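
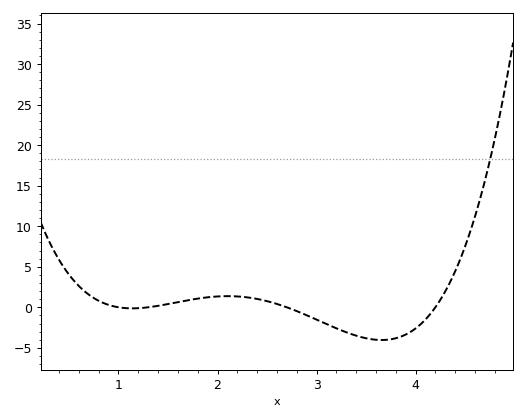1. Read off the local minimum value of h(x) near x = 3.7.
-4.04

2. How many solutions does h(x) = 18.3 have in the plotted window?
1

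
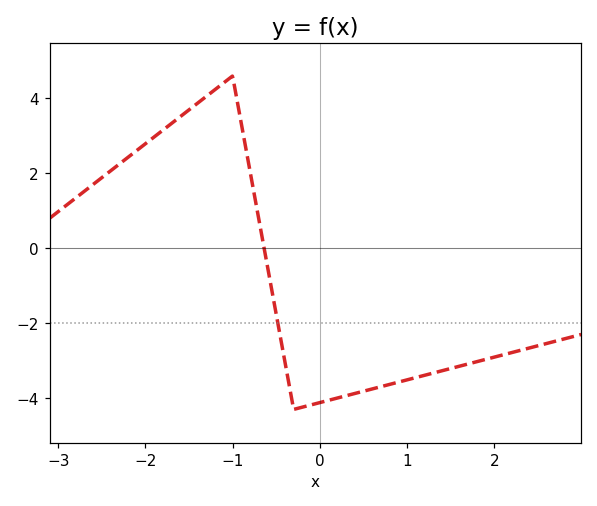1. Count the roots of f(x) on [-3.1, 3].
1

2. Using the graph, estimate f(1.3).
-3.33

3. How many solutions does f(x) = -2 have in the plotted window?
1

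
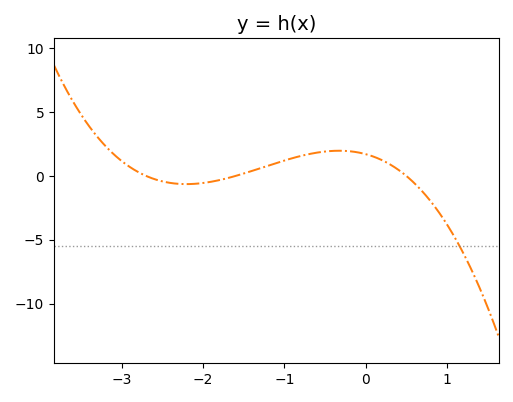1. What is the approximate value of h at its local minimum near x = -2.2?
-0.64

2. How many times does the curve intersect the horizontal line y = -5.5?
1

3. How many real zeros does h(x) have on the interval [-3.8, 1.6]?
3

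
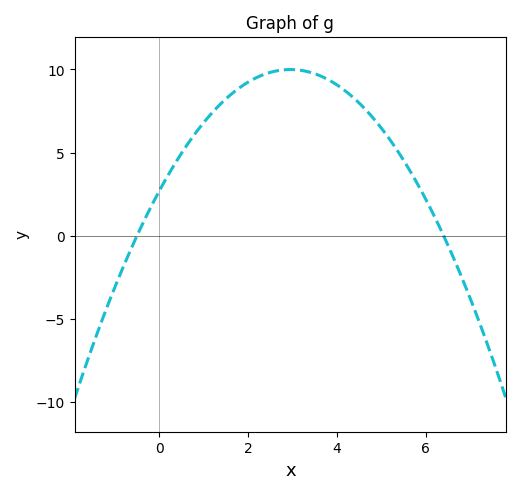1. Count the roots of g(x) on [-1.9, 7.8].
2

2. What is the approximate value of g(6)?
2.18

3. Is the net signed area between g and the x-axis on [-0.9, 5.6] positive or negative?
positive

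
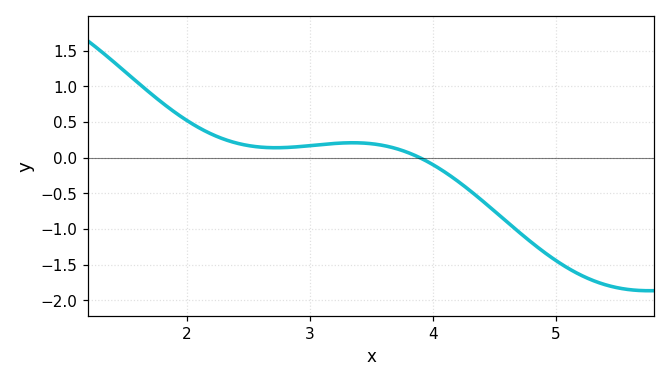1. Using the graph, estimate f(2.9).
0.15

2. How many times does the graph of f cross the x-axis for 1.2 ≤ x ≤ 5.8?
1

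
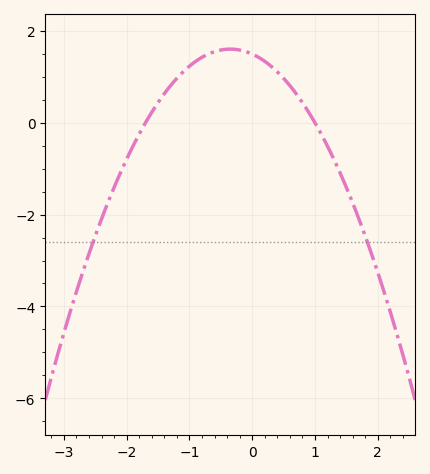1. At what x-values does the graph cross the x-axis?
-1.7, 1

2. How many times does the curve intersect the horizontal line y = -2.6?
2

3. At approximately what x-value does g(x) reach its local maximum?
-0.3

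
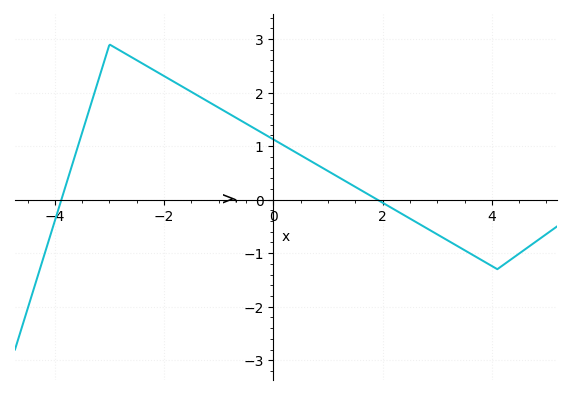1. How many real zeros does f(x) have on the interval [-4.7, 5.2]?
2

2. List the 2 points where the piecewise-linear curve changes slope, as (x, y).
(-3, 2.9); (4.1, -1.3)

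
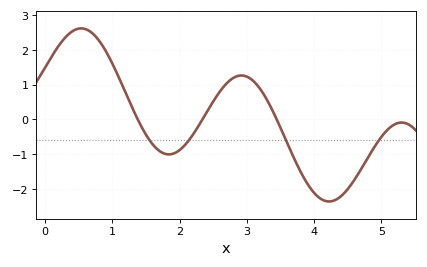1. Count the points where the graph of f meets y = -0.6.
4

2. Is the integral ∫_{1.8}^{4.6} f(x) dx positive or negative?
negative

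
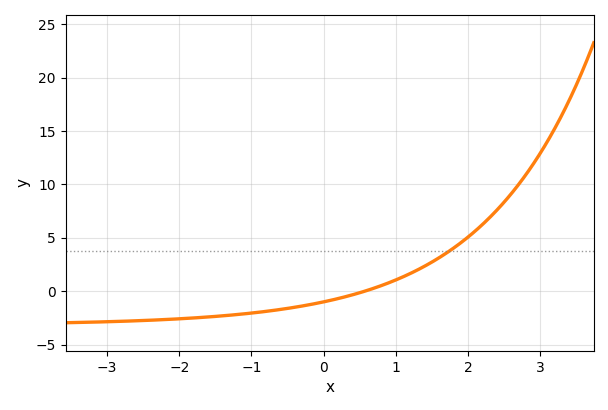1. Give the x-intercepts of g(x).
0.57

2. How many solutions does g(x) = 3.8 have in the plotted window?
1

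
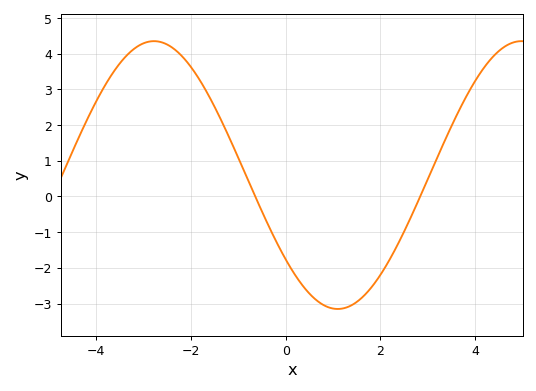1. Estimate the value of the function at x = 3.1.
0.8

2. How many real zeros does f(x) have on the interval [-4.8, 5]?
2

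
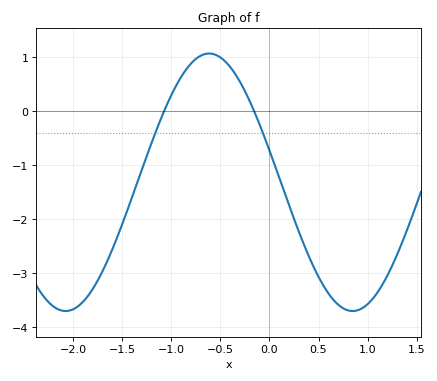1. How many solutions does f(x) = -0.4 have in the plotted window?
2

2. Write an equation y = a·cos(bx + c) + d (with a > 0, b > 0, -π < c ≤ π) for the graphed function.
y = 2.39cos(2.15x + 1.32) - 1.32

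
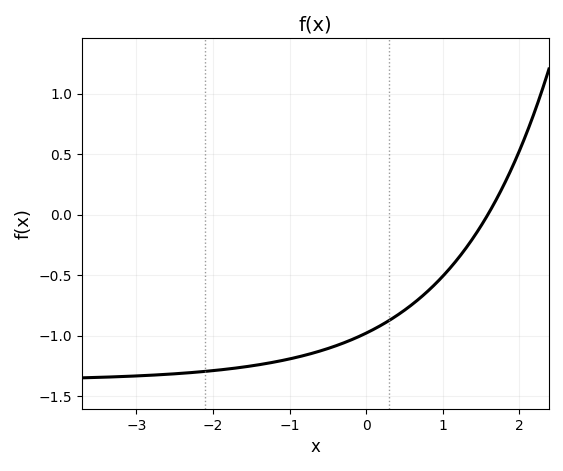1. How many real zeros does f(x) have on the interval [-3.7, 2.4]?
1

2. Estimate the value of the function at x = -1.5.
-1.25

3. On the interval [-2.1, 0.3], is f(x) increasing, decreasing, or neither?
increasing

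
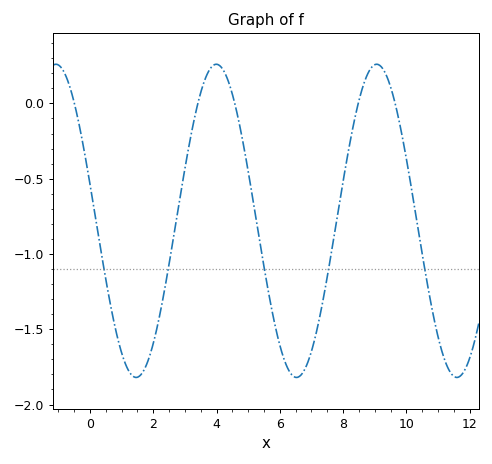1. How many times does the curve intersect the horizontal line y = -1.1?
5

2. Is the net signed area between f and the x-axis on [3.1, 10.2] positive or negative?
negative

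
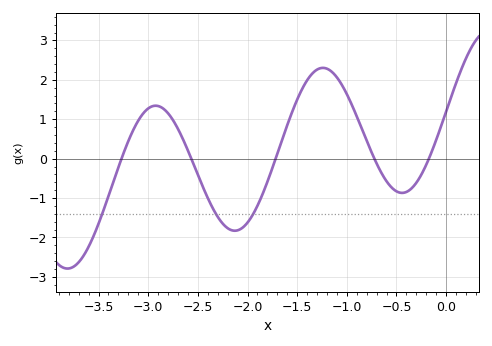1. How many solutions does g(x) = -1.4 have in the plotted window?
3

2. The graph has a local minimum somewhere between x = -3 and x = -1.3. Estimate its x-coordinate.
-2.1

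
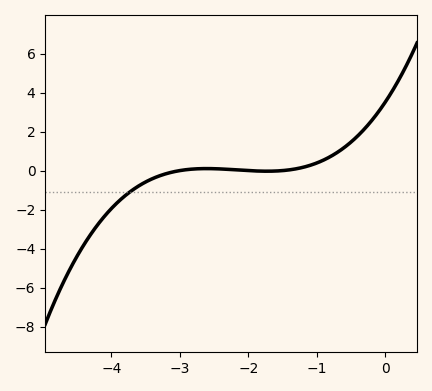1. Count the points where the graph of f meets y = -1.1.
1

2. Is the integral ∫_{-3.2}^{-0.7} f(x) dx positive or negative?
positive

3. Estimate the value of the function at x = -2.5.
0.098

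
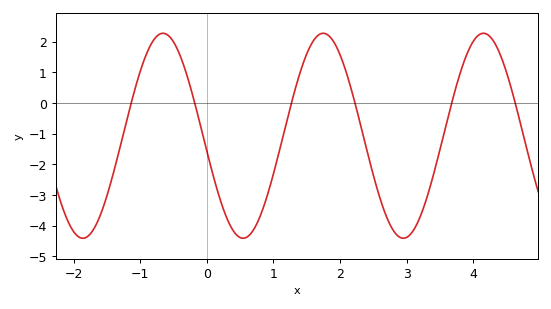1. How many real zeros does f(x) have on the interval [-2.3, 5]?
6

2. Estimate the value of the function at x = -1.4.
-2.25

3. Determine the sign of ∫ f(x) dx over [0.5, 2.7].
negative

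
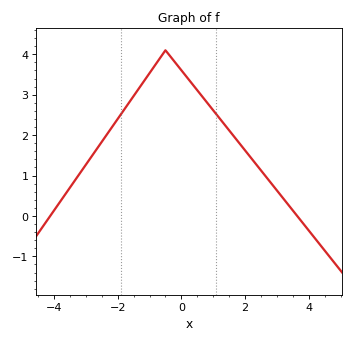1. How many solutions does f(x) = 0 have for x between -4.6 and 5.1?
2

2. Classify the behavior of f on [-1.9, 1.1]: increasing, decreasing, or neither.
neither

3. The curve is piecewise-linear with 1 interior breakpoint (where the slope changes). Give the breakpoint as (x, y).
(-0.5, 4.1)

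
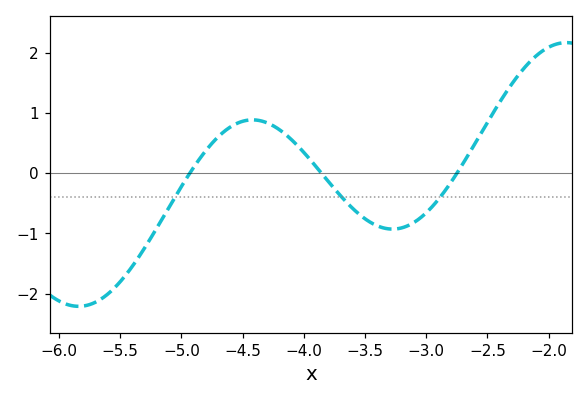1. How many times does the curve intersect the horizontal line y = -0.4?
3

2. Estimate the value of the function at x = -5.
-0.224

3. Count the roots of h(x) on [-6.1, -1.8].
3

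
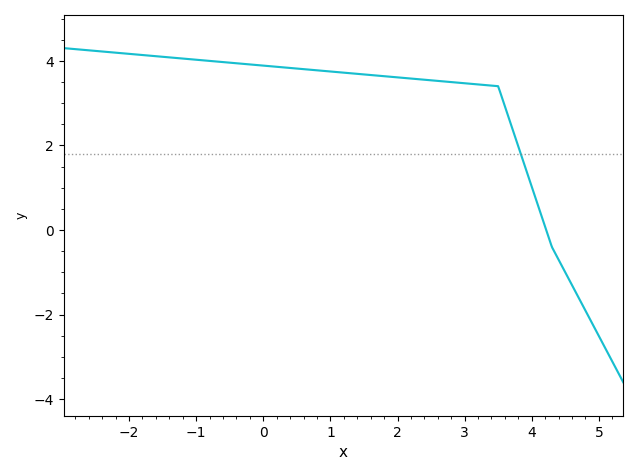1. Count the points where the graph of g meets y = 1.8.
1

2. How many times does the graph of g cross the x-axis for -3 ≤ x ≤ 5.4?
1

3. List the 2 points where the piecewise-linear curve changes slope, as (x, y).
(3.5, 3.4); (4.3, -0.4)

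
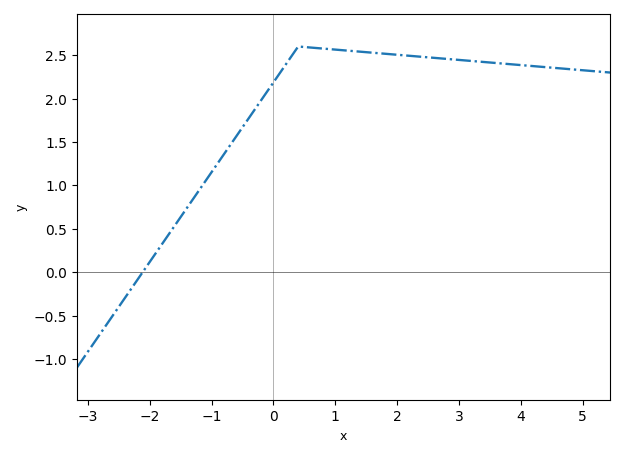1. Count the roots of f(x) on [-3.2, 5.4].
1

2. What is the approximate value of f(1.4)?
2.55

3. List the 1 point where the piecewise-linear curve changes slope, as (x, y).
(0.4, 2.6)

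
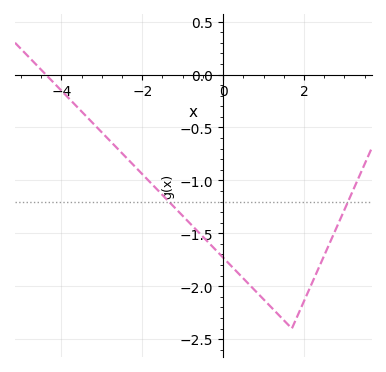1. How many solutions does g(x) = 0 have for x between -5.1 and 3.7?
1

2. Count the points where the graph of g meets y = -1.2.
2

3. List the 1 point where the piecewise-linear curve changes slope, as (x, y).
(1.7, -2.4)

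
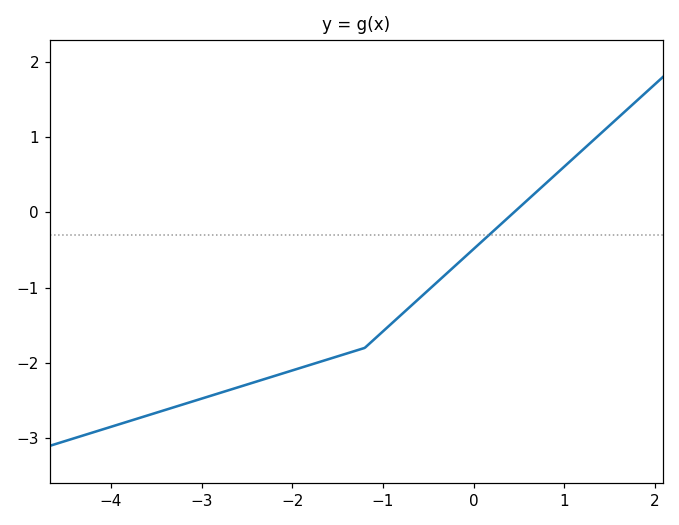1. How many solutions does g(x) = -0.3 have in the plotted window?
1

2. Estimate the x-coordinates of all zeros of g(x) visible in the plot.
0.4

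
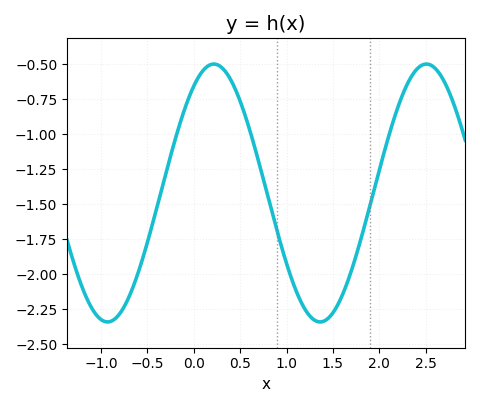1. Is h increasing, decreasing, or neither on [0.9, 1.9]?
neither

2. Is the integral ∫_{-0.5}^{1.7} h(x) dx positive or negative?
negative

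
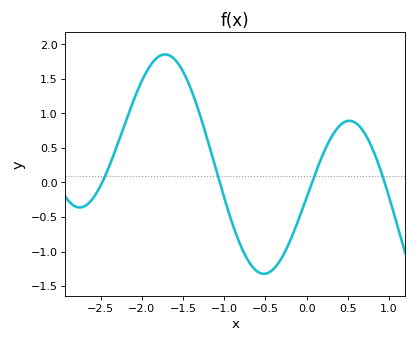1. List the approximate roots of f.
-2.48, -1.05, 0.065, 0.946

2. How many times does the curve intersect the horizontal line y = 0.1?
4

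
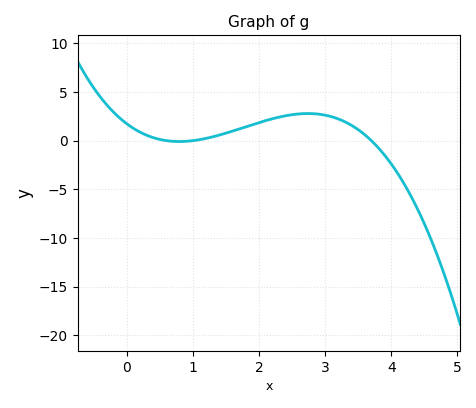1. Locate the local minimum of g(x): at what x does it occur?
0.795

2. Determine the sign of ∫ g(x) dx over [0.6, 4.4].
positive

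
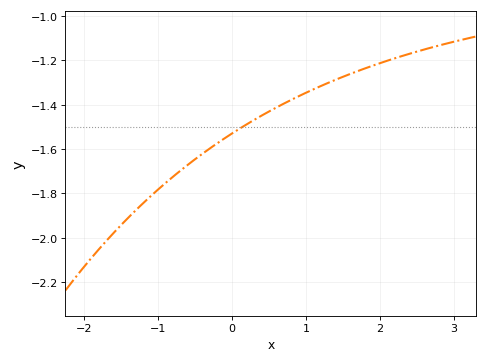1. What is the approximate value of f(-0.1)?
-1.55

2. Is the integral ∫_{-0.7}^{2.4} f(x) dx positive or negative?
negative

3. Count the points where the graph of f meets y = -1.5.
1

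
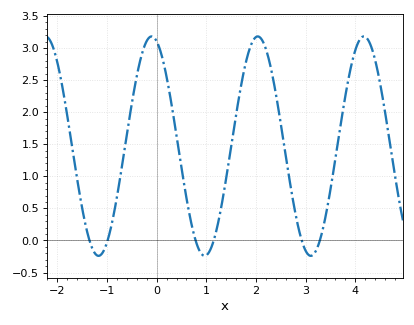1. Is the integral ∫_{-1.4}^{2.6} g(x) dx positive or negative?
positive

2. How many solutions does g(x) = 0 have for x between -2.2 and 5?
6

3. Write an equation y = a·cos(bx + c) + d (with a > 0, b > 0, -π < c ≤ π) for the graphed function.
y = 1.71cos(2.94x + 0.3) + 1.47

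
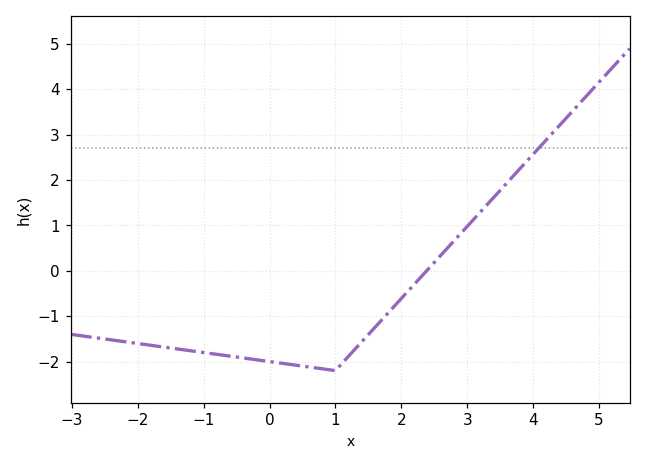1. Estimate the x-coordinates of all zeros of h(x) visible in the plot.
2.38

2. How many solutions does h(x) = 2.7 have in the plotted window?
1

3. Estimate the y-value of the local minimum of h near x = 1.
-2.2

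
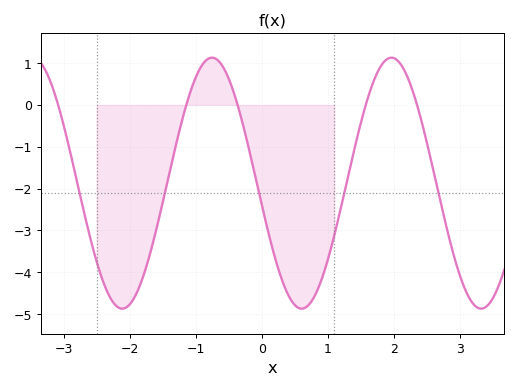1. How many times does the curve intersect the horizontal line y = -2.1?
5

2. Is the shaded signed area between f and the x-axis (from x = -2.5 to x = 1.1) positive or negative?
negative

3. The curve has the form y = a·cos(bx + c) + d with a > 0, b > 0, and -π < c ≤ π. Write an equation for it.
y = 3cos(2.3x + 1.7) - 1.87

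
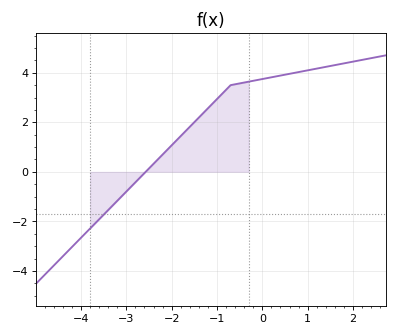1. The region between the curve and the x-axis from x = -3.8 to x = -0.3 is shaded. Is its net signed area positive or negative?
positive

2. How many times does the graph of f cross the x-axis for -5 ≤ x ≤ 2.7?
1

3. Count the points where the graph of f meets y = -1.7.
1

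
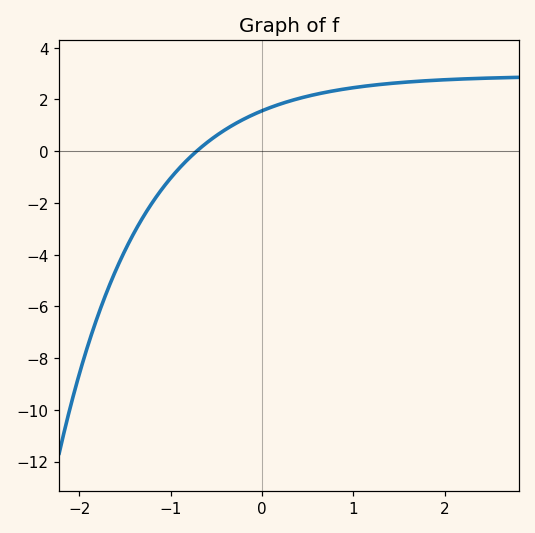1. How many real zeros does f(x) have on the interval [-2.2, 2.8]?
1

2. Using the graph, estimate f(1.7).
2.6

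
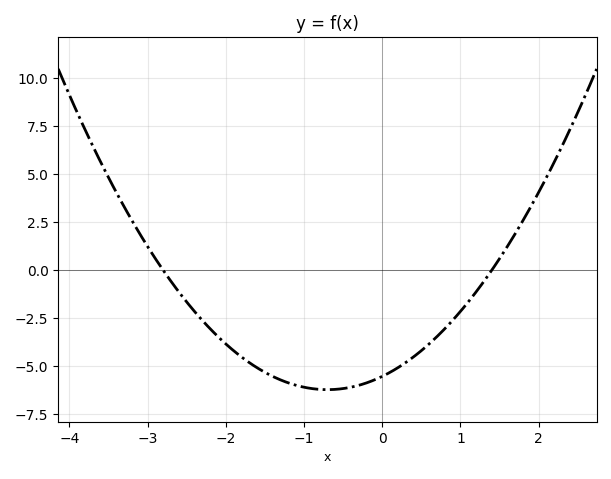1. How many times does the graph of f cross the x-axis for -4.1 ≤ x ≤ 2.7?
2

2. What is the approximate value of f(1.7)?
1.9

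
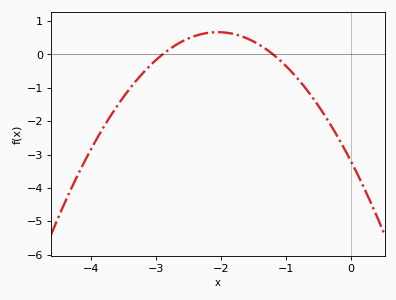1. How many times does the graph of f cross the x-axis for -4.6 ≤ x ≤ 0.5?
2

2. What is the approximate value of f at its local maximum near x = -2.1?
0.665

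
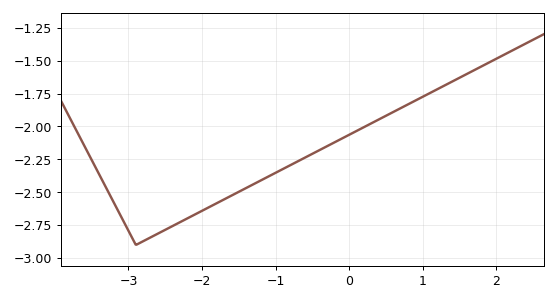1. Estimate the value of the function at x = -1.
-2.35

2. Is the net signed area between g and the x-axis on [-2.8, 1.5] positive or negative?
negative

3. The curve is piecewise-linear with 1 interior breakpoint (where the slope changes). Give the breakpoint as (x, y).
(-2.9, -2.9)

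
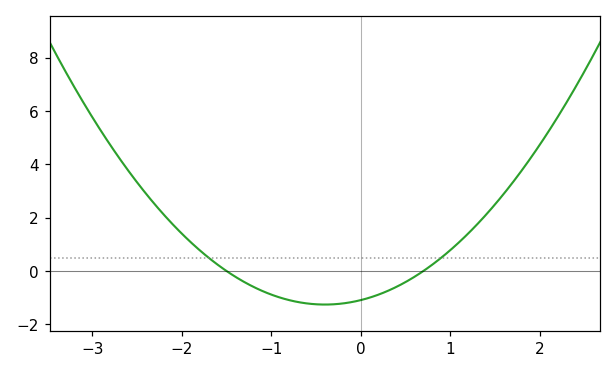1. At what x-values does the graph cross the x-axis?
-1.5, 0.7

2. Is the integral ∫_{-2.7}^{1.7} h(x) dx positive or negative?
positive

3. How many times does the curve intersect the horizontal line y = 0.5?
2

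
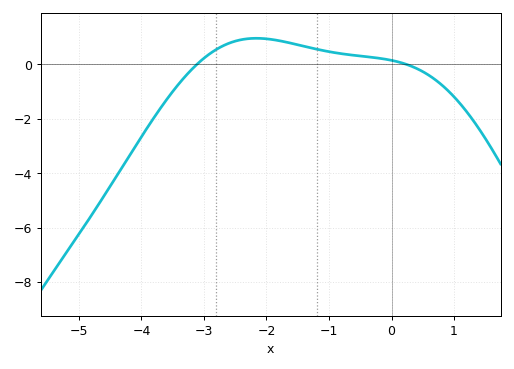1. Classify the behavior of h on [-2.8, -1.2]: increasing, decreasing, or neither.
neither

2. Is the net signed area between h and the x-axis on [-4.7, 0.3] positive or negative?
negative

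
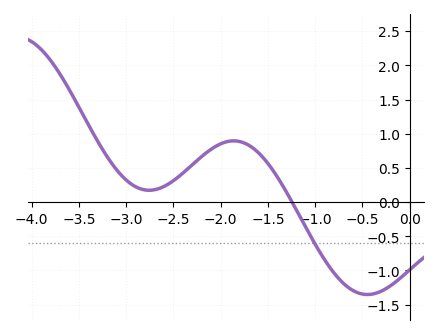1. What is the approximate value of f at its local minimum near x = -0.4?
-1.35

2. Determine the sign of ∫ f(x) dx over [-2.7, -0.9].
positive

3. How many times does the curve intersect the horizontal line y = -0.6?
1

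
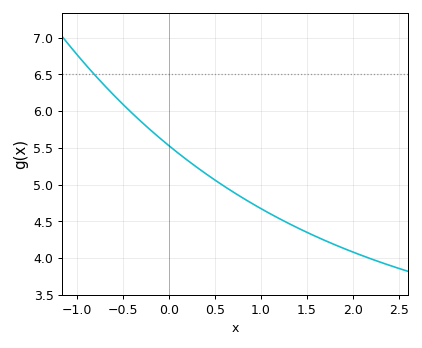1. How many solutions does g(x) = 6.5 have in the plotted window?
1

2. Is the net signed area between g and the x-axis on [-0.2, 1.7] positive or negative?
positive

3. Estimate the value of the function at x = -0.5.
6.09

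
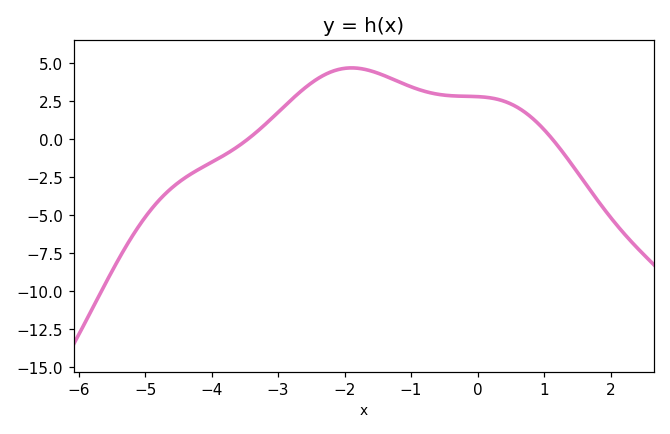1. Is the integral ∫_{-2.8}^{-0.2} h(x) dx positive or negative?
positive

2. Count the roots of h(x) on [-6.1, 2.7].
2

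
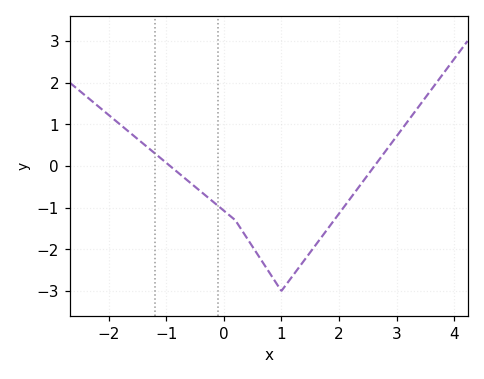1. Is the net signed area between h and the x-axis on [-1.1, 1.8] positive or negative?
negative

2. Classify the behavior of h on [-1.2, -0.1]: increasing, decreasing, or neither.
decreasing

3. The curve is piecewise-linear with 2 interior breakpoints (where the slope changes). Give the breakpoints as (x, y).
(0.2, -1.3); (1, -3)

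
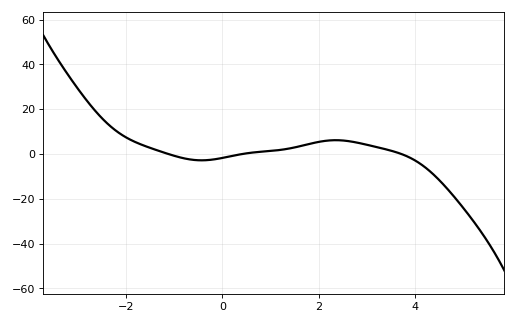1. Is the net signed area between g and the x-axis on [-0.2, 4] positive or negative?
positive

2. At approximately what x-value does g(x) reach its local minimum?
-0.4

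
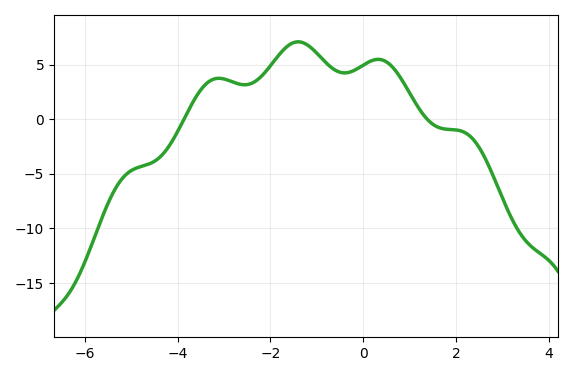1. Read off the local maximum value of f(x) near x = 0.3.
5.5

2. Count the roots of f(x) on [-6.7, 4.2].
2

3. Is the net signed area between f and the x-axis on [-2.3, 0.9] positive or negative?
positive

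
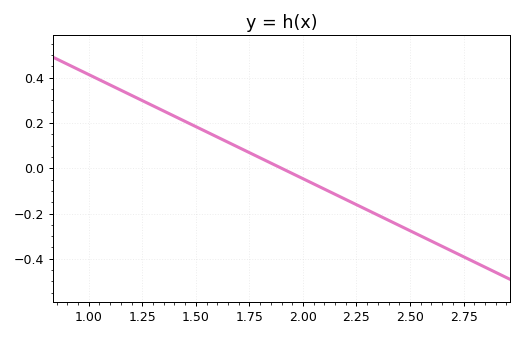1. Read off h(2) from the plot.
-0.04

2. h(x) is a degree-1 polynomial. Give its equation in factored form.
y = -0.46(x - 1.9)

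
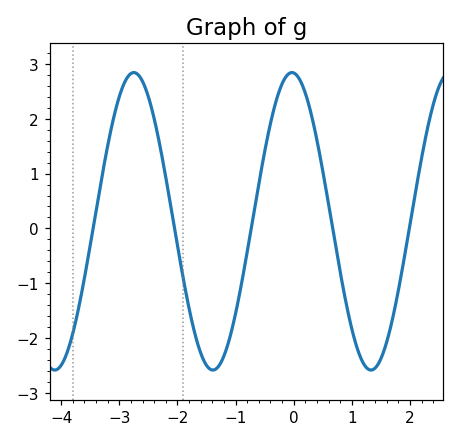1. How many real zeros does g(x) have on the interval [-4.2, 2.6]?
5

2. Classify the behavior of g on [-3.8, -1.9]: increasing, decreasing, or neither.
neither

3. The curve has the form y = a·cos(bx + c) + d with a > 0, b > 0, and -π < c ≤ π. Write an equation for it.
y = 2.71cos(2.31x + 0.07) + 0.13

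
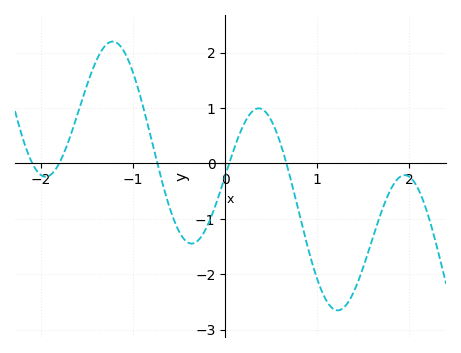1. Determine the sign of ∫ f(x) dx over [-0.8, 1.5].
negative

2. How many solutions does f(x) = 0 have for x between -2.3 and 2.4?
5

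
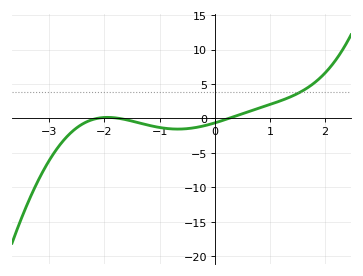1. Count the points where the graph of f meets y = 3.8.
1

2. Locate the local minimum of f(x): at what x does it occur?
-0.7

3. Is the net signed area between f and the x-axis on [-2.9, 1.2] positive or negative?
negative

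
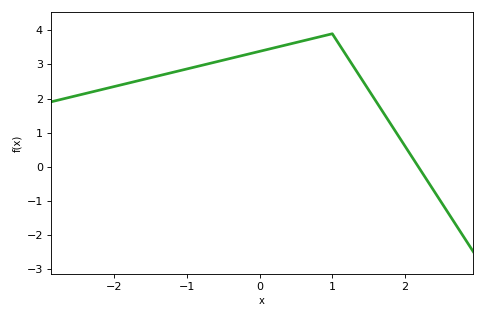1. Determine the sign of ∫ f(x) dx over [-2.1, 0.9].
positive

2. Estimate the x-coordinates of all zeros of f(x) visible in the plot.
2.18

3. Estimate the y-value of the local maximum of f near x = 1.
3.9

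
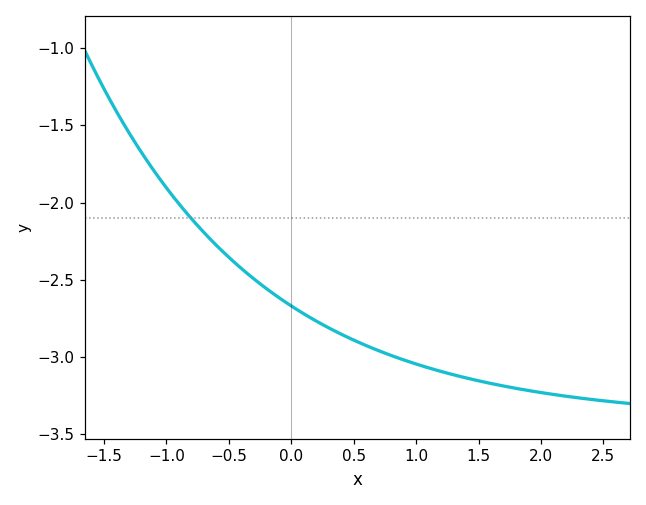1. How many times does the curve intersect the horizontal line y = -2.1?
1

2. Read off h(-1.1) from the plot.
-1.79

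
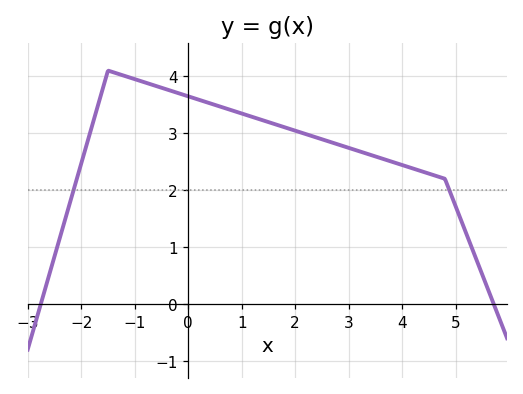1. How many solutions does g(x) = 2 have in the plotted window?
2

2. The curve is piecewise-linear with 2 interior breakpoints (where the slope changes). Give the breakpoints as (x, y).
(-1.5, 4.1); (4.8, 2.2)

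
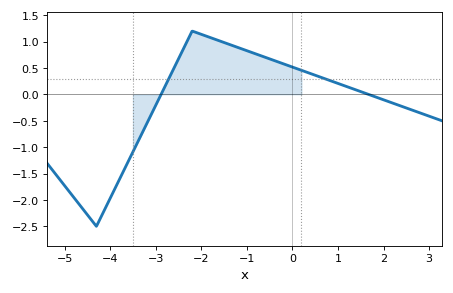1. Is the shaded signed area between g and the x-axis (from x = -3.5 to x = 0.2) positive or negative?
positive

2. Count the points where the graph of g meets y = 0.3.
2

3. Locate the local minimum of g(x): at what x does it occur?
-4.2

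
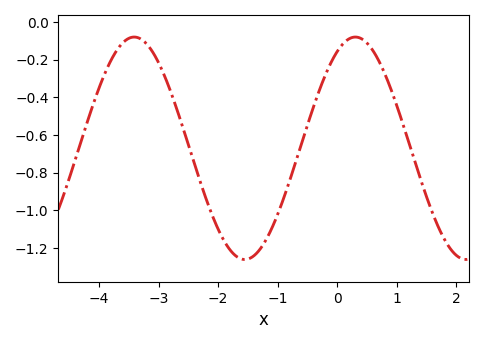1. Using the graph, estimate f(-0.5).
-0.549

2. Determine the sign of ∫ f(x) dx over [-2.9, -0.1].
negative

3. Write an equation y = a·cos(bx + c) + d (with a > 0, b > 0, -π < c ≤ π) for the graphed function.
y = 0.59cos(1.69x - 0.52) - 0.67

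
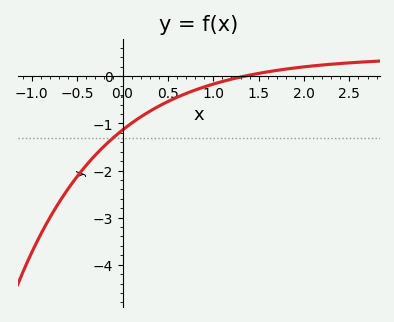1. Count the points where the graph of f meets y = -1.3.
1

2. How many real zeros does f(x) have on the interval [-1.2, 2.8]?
1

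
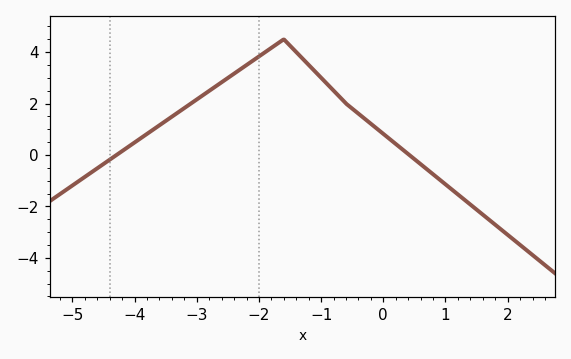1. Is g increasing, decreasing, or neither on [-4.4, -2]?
increasing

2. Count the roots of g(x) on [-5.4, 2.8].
2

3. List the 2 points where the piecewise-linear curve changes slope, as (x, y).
(-1.6, 4.5); (-0.6, 2)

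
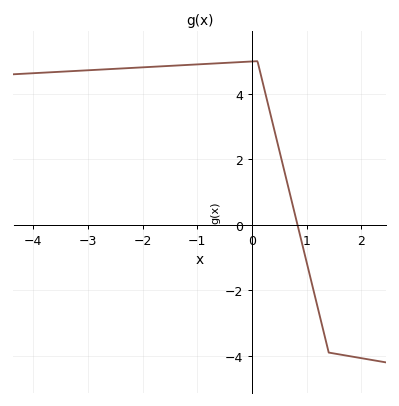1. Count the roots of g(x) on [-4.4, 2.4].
1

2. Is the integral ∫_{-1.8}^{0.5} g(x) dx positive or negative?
positive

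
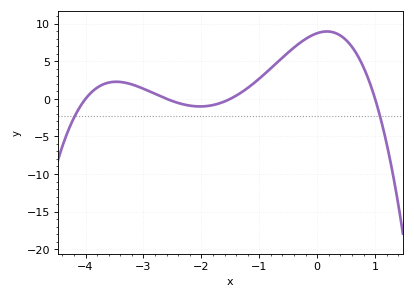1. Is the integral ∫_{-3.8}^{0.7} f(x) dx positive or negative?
positive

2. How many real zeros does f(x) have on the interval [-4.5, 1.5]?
4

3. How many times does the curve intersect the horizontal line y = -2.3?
2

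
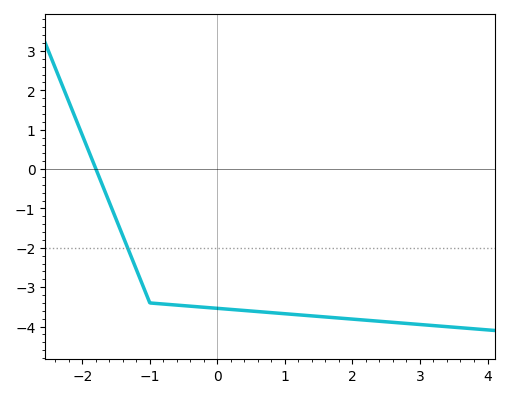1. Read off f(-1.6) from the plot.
-0.843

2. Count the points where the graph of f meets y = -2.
1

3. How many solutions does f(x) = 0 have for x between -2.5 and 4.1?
1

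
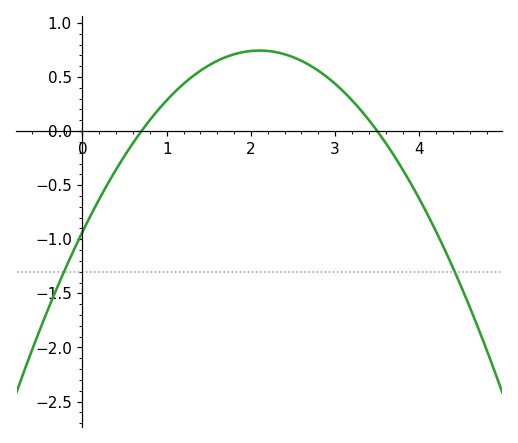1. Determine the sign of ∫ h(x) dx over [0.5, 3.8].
positive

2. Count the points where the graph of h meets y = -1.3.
2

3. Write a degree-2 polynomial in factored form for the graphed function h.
y = -0.38(x - 0.7)(x - 3.5)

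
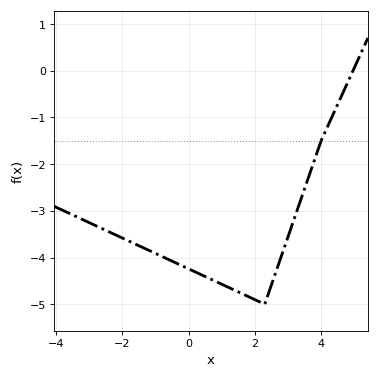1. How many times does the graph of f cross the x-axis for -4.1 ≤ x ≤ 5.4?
1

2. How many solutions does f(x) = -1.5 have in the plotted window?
1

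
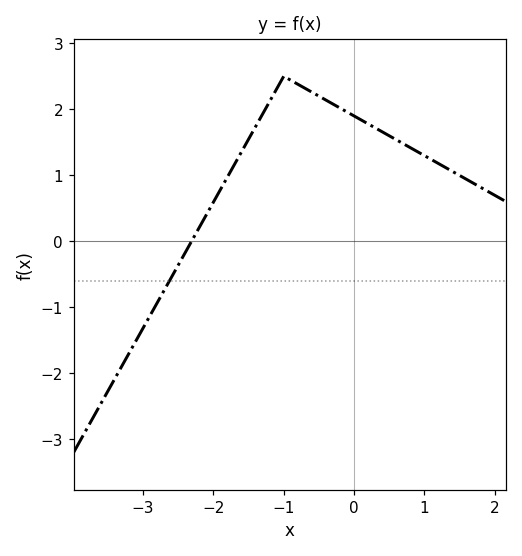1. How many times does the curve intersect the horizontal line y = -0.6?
1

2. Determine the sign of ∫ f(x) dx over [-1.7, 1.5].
positive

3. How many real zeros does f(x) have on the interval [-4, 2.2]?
1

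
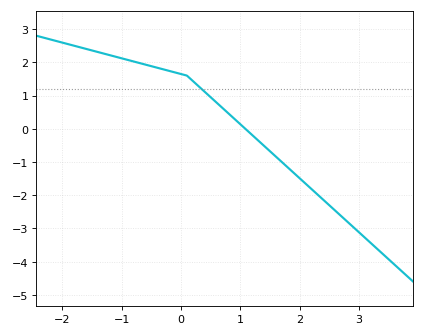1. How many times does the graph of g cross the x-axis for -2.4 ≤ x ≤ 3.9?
1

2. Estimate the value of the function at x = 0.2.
1.4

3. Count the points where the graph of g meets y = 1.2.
1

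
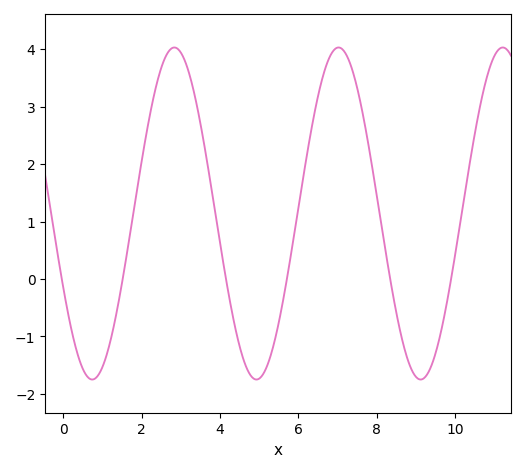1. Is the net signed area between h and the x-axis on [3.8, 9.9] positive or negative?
positive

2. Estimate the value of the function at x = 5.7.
0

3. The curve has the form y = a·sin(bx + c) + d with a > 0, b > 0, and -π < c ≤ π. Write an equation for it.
y = 2.89sin(1.5x - 2.7) + 1.14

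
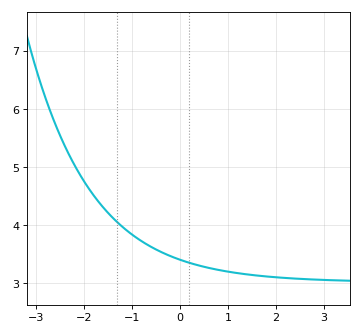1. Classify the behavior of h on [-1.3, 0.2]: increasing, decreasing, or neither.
decreasing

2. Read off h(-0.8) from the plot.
3.73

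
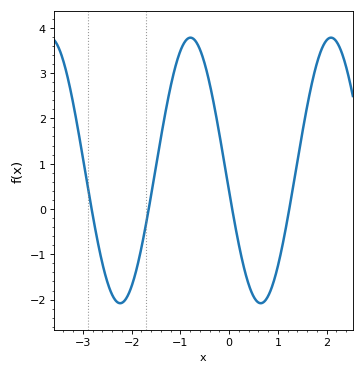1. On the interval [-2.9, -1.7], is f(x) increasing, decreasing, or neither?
neither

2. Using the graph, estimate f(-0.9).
3.7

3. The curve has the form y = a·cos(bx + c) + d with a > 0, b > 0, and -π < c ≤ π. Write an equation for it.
y = 2.93cos(2.2x + 1.7) + 0.85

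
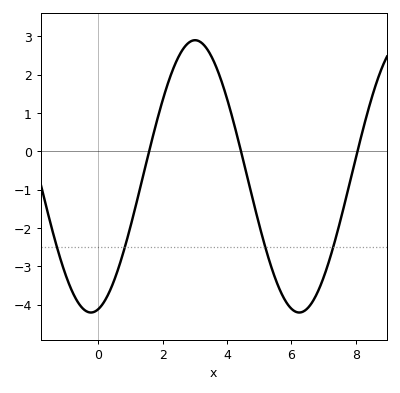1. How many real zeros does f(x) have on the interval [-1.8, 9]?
3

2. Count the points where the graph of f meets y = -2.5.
4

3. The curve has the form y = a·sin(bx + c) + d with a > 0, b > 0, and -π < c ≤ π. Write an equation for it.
y = 3.55sin(0.97x - 1.3) - 0.65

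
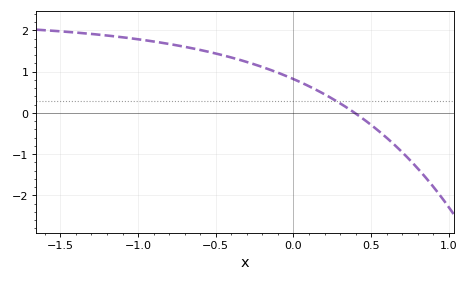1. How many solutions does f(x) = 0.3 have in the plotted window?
1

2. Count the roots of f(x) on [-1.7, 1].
1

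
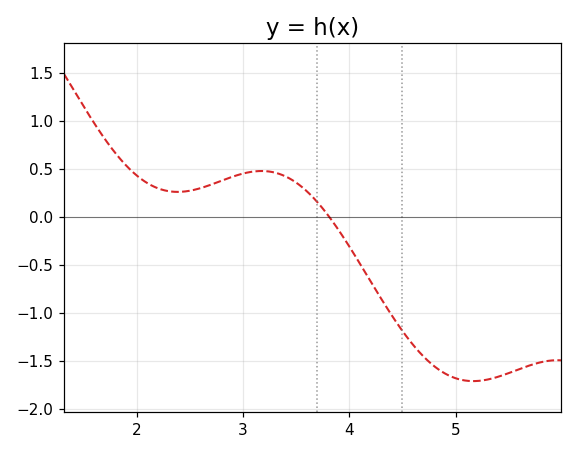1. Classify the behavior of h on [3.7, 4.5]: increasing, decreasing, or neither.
decreasing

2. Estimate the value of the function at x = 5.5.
-1.65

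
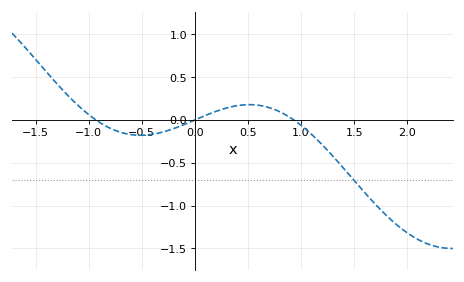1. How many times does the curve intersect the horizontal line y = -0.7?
1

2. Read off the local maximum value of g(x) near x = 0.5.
0.2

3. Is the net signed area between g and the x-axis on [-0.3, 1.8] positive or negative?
negative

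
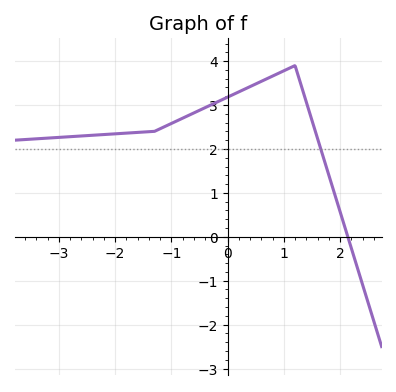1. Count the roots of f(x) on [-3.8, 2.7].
1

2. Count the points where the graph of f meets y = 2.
1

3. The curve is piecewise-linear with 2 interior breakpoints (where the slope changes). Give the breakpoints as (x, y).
(-1.3, 2.4); (1.2, 3.9)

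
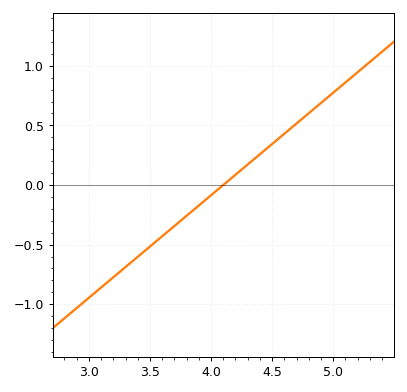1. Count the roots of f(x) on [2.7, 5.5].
1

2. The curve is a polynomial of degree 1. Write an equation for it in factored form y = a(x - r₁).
y = 0.86(x - 4.1)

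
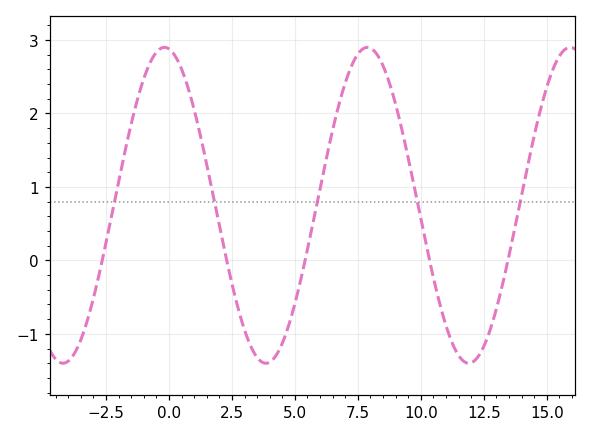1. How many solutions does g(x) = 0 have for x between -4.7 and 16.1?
5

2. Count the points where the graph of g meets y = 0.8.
5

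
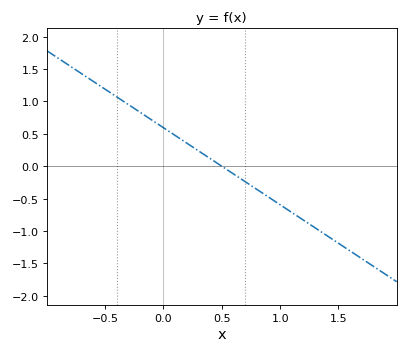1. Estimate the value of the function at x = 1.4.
-1.07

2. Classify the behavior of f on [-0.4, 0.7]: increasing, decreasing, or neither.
decreasing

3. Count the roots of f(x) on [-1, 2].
1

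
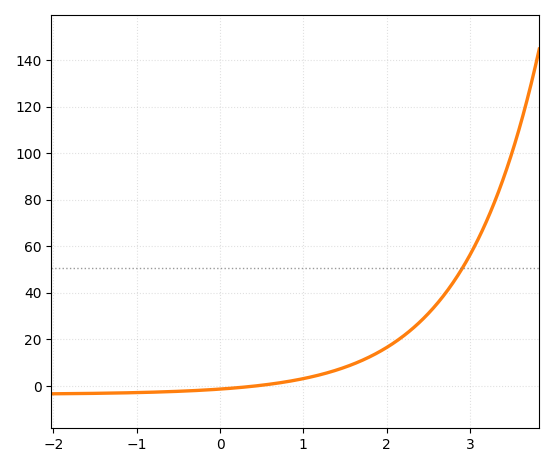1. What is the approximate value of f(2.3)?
24.2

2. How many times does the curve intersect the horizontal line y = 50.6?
1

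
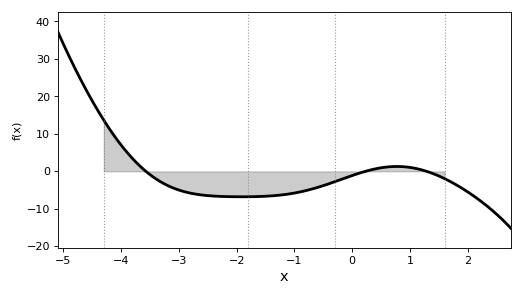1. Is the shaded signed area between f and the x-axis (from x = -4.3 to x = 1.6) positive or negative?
negative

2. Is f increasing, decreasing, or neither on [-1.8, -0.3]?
increasing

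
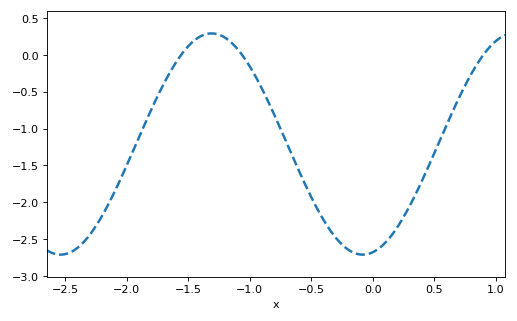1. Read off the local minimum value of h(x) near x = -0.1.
-2.71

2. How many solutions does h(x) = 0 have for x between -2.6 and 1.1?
3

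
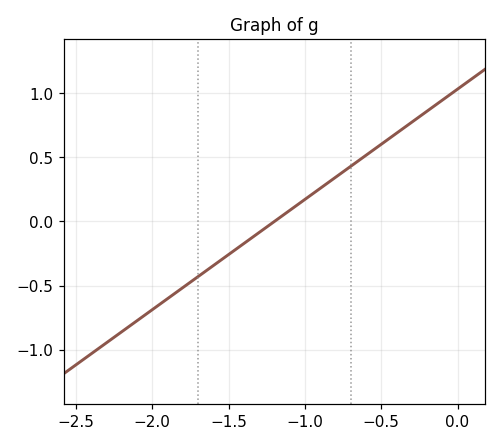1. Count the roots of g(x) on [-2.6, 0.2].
1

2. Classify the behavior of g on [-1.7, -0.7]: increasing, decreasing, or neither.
increasing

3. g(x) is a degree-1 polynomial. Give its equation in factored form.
y = 0.86(x + 1.2)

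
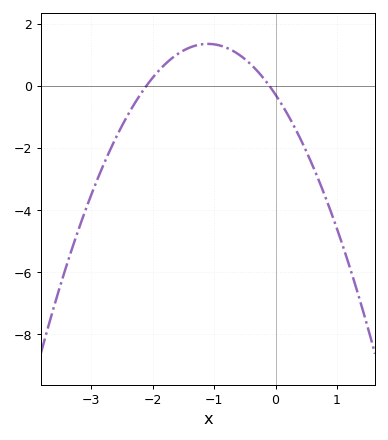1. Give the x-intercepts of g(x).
-2.1, -0.1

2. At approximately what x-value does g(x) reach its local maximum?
-1.1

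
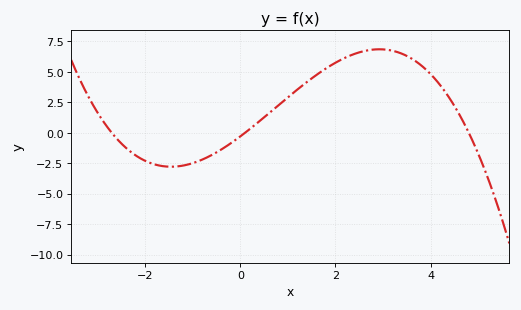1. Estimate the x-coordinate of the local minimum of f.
-1.4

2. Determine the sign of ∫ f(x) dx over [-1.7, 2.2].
positive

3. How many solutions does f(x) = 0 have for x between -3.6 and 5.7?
3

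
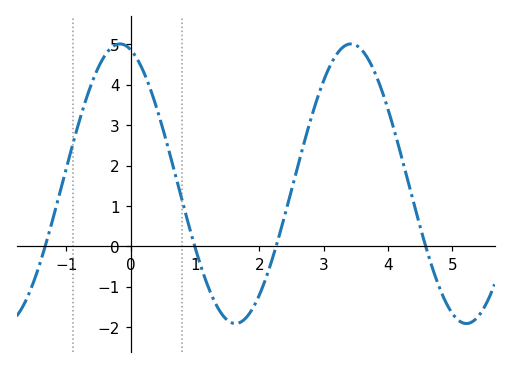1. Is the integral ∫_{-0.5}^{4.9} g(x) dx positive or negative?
positive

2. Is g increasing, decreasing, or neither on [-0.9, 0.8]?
neither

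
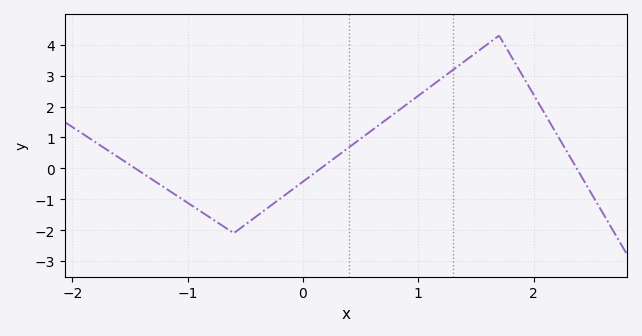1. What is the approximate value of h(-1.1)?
-0.9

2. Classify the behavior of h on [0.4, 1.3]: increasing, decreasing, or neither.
increasing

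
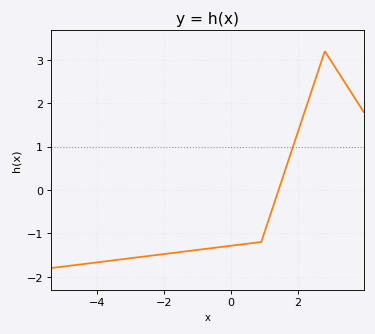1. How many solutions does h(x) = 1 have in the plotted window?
1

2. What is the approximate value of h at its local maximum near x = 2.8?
3.2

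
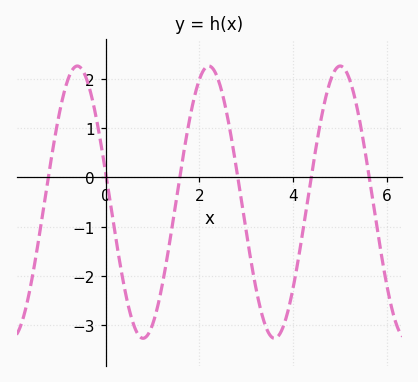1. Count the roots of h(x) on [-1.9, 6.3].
6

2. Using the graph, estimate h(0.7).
-3.2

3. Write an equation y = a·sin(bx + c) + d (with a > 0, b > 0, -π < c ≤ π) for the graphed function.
y = 2.76sin(2.2x + 2.9) - 0.5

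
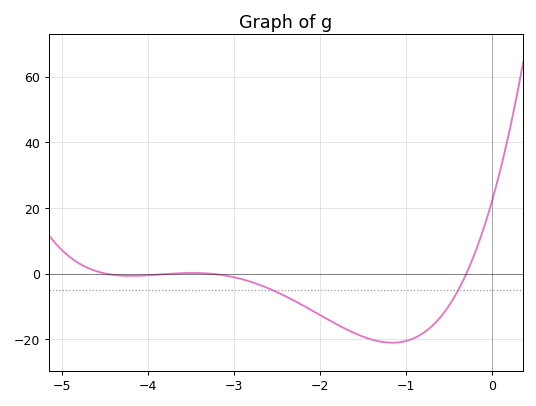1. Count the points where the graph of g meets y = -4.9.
2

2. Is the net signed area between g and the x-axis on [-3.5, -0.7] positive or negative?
negative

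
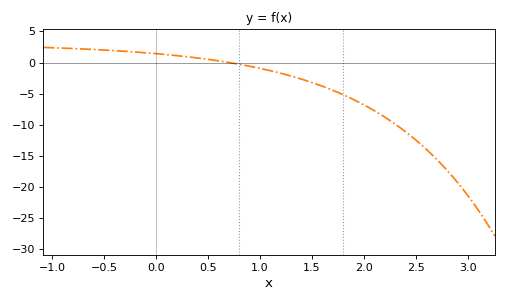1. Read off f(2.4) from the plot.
-11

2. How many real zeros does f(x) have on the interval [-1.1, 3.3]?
1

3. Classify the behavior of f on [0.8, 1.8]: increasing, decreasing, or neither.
decreasing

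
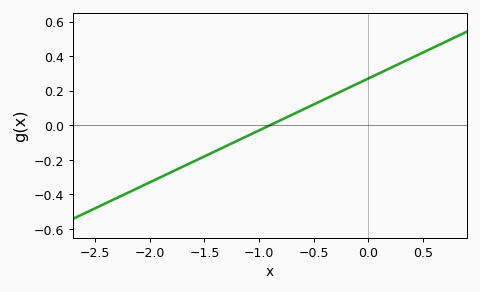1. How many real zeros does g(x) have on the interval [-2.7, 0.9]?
1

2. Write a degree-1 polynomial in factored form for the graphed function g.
y = 0.3(x + 0.9)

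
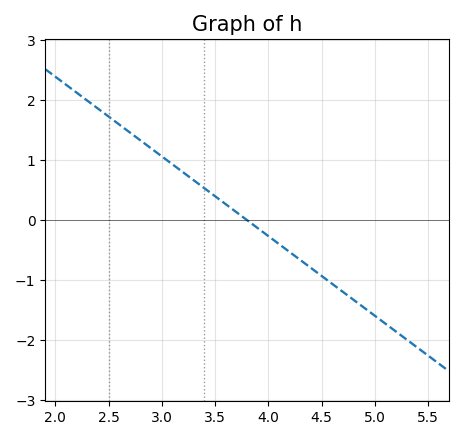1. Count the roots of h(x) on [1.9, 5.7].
1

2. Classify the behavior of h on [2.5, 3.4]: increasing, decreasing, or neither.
decreasing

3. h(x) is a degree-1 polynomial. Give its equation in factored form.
y = -1.33(x - 3.8)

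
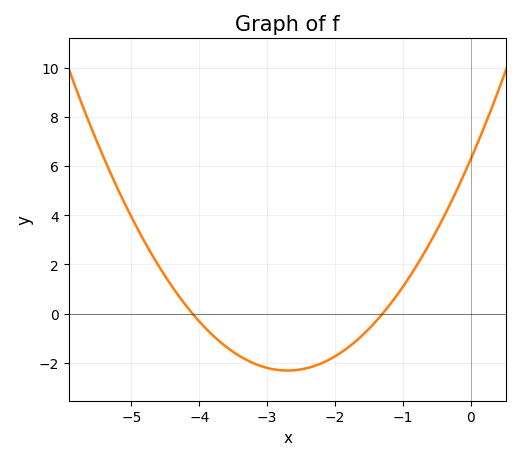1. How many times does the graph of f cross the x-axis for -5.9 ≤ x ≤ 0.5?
2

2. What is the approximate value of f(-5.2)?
5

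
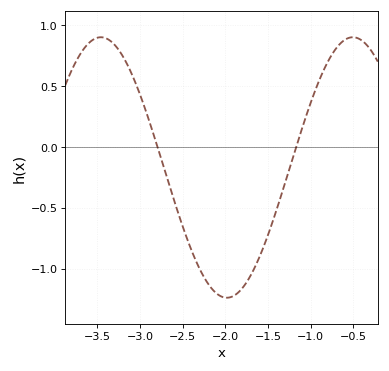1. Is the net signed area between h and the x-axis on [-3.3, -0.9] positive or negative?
negative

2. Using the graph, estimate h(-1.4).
-0.5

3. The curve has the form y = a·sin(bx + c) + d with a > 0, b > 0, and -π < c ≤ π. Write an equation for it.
y = 1.07sin(2.1x + 2.7) - 0.17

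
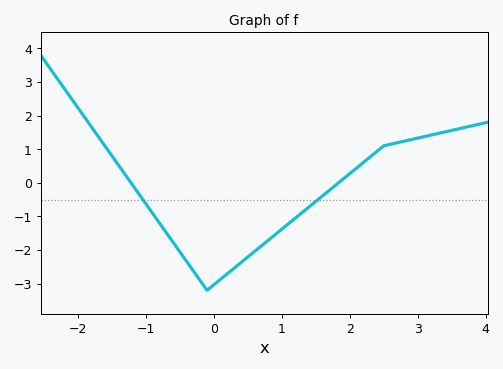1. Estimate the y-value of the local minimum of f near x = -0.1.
-3.2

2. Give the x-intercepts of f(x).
-1.22, 1.83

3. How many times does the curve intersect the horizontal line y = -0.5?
2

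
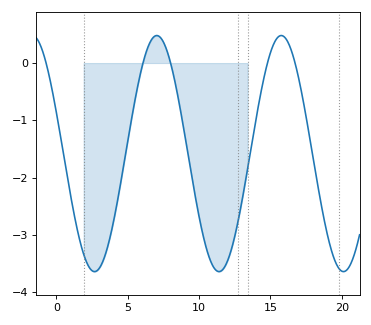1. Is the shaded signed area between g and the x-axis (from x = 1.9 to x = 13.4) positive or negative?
negative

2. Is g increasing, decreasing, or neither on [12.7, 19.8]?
neither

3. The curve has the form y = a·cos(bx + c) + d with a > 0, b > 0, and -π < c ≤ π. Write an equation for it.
y = 2.06cos(0.72x + 1.2) - 1.58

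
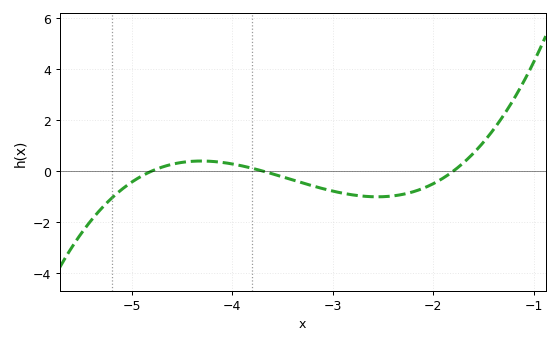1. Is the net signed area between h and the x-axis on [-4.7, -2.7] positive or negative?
negative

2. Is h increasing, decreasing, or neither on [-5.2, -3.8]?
neither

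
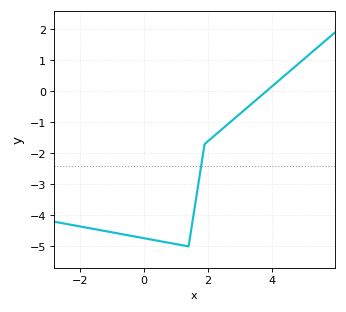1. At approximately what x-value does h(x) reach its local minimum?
1.4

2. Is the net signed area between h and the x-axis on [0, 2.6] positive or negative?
negative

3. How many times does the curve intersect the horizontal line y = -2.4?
1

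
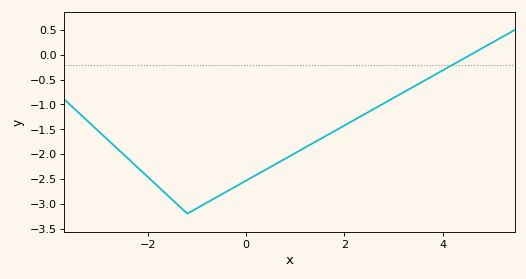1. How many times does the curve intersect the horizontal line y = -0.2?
1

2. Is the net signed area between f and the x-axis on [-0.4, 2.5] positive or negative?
negative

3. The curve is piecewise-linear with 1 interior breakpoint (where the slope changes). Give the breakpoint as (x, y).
(-1.2, -3.2)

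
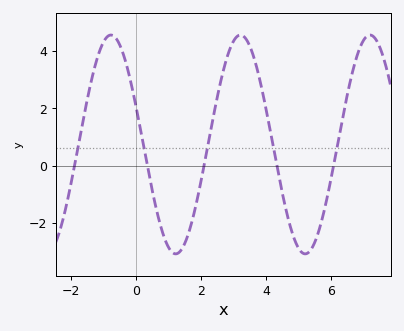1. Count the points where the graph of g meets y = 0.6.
5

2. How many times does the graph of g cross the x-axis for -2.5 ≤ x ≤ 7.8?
5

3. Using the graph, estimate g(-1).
4.29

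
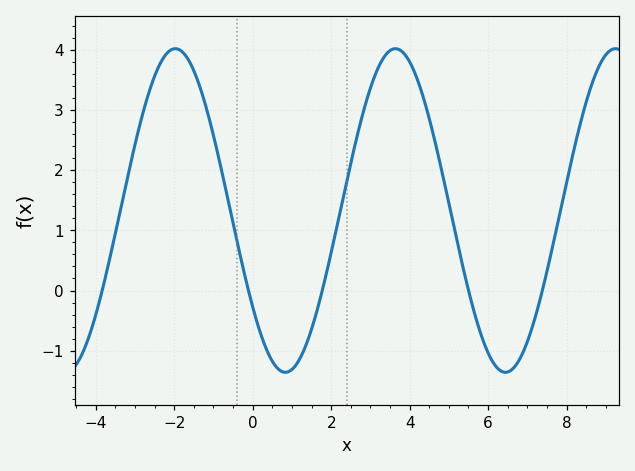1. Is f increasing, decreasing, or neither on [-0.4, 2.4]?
neither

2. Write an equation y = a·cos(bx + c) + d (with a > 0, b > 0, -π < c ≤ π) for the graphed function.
y = 2.69cos(1.12x + 2.21) + 1.33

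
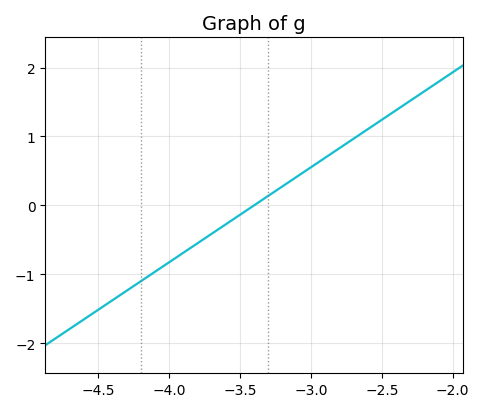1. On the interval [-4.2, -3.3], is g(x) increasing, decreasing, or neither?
increasing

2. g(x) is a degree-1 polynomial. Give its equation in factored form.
y = 1.38(x + 3.4)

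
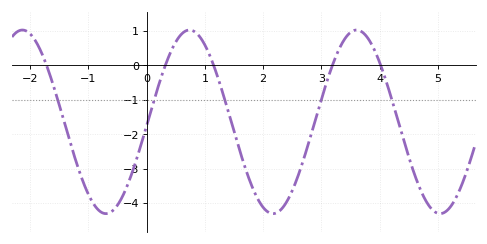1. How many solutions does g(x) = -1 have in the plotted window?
5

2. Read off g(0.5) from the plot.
0.7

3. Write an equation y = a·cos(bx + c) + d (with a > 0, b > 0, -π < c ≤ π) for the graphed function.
y = 2.67cos(2.2x - 1.6) - 1.64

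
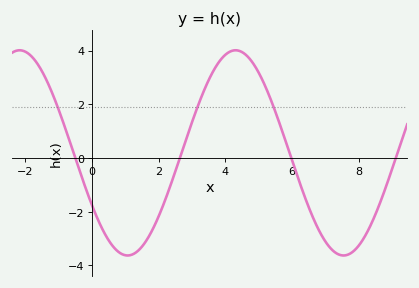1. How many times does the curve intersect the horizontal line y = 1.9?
3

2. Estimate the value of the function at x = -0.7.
0.8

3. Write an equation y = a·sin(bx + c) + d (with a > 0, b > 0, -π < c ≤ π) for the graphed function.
y = 3.82sin(0.97x - 2.6) + 0.19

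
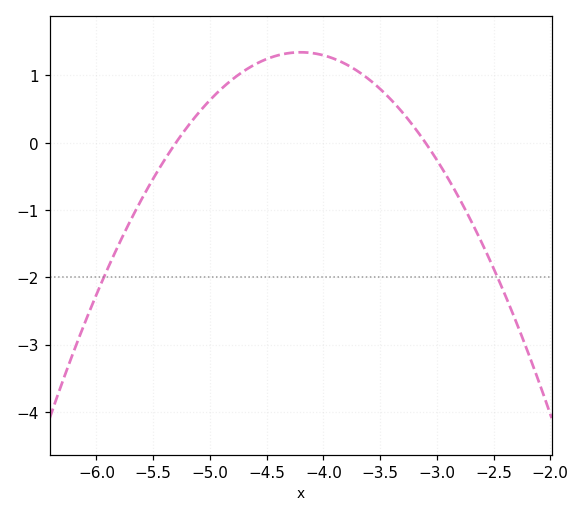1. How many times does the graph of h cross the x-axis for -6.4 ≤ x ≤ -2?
2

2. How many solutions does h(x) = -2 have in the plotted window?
2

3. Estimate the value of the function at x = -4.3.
1.3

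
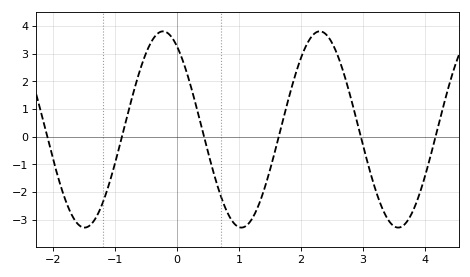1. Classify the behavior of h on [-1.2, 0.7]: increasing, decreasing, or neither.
neither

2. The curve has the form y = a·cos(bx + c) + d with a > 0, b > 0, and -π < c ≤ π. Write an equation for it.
y = 3.55cos(2.5x + 0.57) + 0.26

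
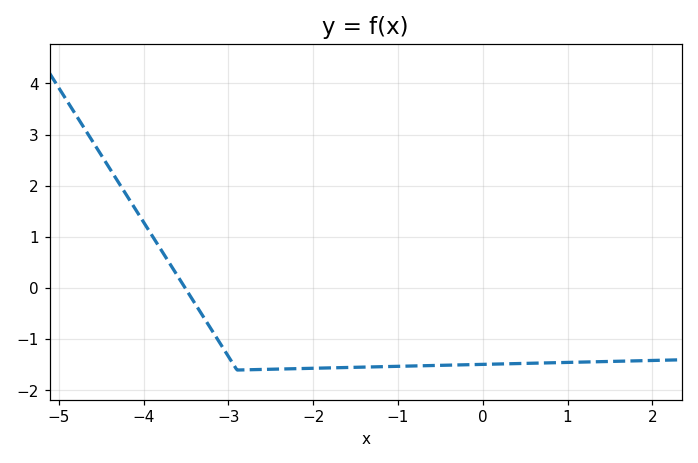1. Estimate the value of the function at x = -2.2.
-1.6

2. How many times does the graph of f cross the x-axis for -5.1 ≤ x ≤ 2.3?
1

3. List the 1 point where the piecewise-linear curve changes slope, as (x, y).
(-2.9, -1.6)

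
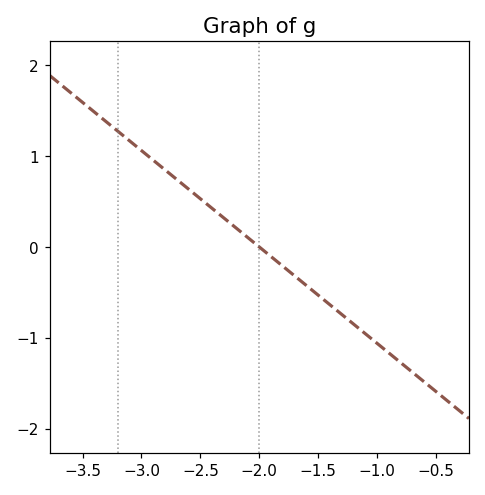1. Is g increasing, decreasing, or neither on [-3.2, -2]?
decreasing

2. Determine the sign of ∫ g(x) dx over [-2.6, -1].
negative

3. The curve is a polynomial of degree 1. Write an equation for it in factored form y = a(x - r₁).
y = -1.06(x + 2)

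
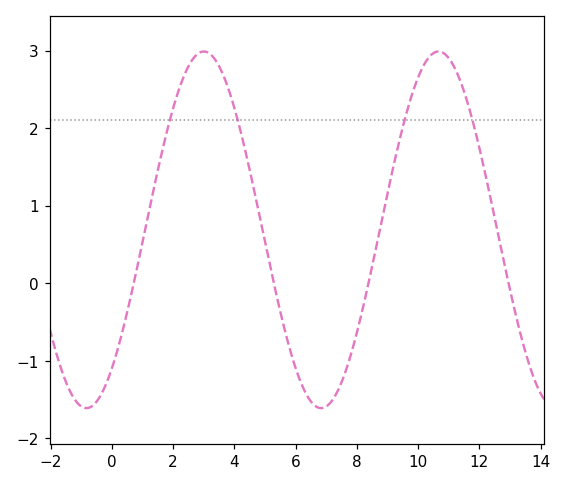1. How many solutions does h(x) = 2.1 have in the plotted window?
4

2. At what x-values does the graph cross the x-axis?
0.715, 5.29, 8.38, 13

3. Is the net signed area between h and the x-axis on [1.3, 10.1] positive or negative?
positive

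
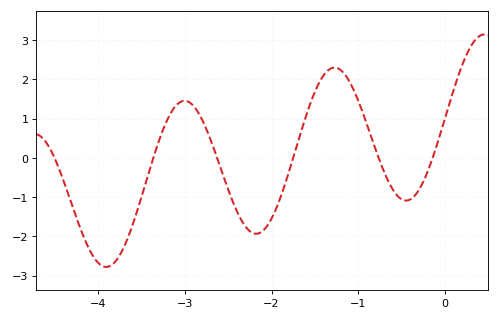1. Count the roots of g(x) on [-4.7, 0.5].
6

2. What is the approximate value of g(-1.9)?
-1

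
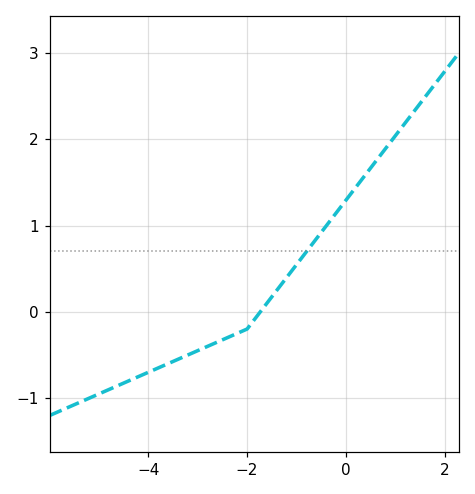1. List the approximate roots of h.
-1.8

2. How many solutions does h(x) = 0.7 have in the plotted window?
1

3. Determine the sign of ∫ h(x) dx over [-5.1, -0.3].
negative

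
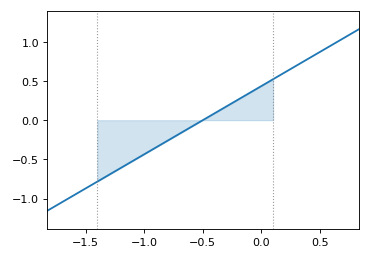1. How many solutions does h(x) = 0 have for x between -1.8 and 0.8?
1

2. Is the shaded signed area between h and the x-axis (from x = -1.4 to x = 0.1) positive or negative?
negative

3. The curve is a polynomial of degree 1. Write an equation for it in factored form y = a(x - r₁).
y = 0.87(x + 0.5)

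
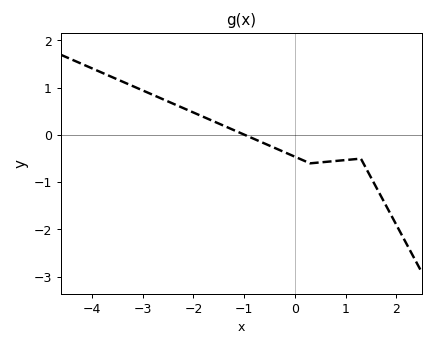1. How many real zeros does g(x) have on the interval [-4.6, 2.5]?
1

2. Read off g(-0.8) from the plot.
-0.086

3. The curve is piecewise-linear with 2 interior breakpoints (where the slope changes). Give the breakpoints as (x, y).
(0.3, -0.6); (1.3, -0.5)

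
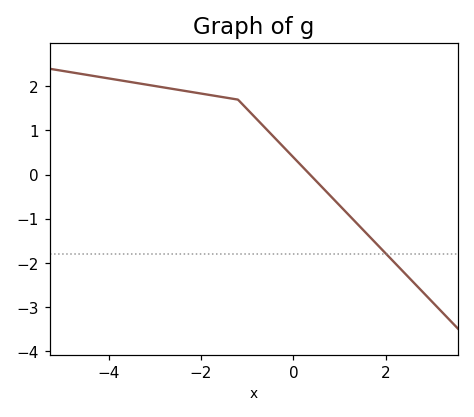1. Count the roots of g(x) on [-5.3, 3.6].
1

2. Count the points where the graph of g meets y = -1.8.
1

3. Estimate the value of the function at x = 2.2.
-2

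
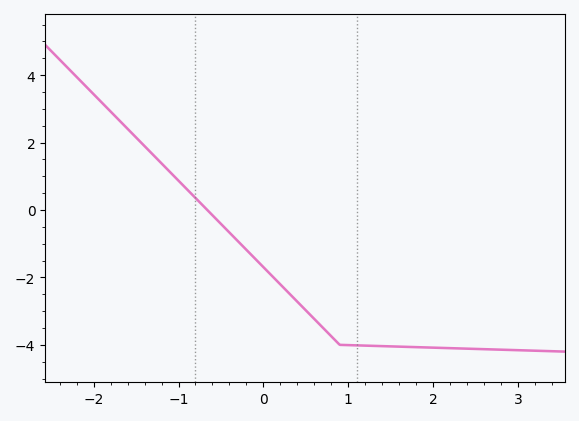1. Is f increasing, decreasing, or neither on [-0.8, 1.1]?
decreasing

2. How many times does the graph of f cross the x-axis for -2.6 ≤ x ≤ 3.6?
1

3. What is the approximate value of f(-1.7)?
2.6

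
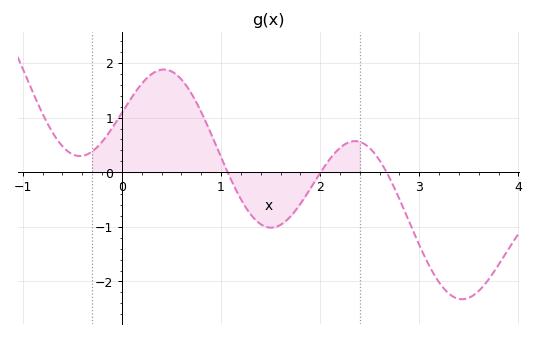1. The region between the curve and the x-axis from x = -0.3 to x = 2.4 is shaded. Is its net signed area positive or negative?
positive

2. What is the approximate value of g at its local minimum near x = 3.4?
-2.33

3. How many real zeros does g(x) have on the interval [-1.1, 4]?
3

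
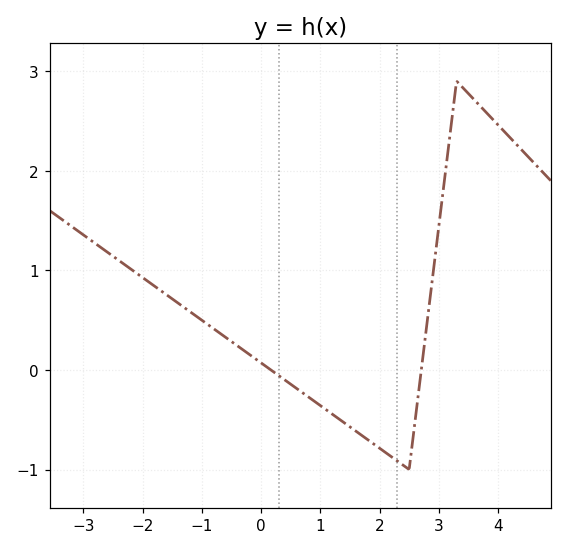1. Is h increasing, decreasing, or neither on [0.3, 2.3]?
decreasing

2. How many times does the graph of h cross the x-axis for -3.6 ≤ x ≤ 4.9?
2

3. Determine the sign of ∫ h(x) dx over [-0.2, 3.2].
negative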